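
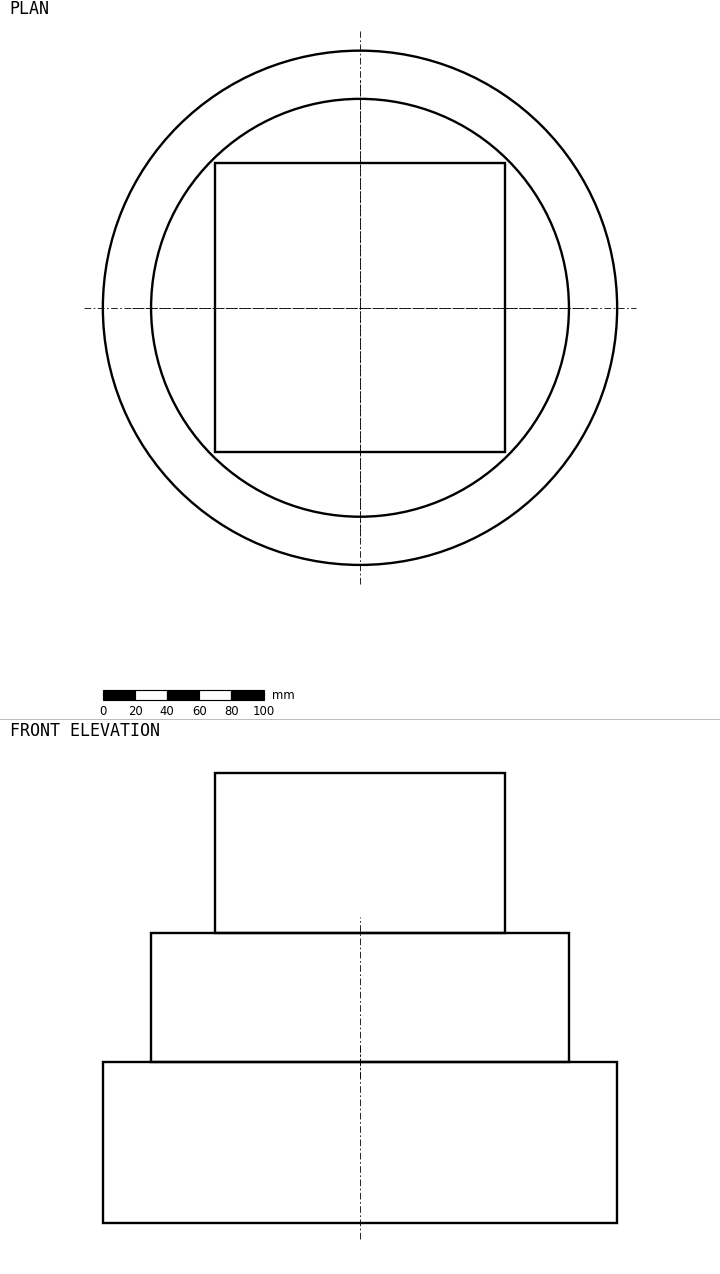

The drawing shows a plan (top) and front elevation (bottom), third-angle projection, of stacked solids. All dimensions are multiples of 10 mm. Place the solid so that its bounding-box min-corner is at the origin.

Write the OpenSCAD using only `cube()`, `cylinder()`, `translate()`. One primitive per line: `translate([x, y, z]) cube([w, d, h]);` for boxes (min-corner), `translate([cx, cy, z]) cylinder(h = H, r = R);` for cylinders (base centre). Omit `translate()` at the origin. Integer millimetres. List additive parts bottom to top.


translate([160, 160, 0]) cylinder(h = 100, r = 160);
translate([160, 160, 100]) cylinder(h = 80, r = 130);
translate([70, 70, 180]) cube([180, 180, 100]);


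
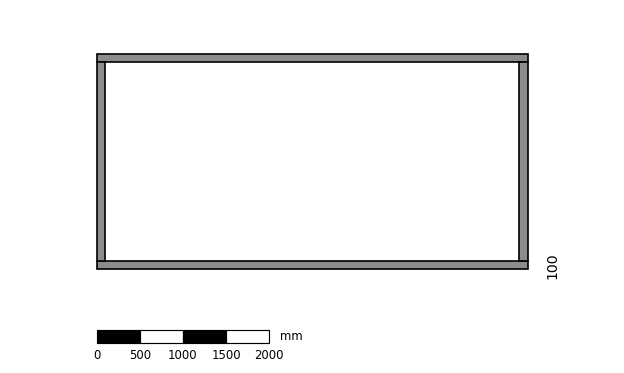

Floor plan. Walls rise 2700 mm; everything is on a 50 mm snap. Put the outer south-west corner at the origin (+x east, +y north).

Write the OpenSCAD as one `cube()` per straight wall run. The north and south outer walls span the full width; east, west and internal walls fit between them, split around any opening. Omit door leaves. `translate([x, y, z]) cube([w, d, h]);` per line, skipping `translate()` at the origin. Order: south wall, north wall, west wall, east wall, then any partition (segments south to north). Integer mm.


cube([5000, 100, 2700]);
translate([0, 2400, 0]) cube([5000, 100, 2700]);
translate([0, 100, 0]) cube([100, 2300, 2700]);
translate([4900, 100, 0]) cube([100, 2300, 2700]);


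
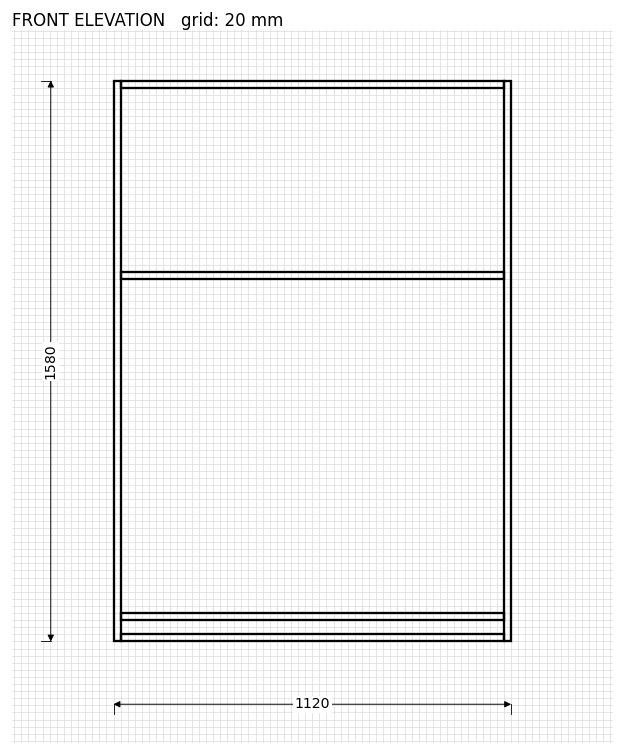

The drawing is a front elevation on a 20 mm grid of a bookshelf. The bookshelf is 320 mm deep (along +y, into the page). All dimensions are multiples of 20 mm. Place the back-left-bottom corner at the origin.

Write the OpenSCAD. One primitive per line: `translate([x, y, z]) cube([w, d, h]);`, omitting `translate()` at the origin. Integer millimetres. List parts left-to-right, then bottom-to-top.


cube([20, 320, 1580]);
translate([20, 0, 0]) cube([1080, 320, 20]);
translate([20, 0, 60]) cube([1080, 320, 20]);
translate([20, 0, 1020]) cube([1080, 320, 20]);
translate([20, 0, 1560]) cube([1080, 320, 20]);
translate([1100, 0, 0]) cube([20, 320, 1580]);


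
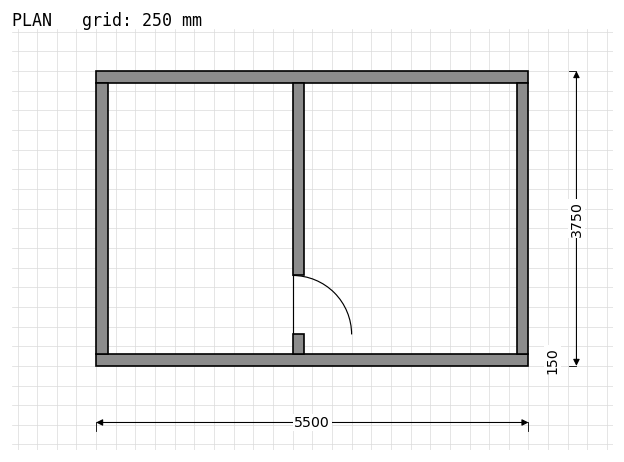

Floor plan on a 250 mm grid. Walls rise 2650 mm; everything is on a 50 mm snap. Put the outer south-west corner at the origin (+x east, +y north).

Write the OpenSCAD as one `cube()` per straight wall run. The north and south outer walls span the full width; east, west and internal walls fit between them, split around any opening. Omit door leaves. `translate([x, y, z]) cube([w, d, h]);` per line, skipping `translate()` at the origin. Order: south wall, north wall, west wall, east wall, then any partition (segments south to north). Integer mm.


cube([5500, 150, 2650]);
translate([0, 3600, 0]) cube([5500, 150, 2650]);
translate([0, 150, 0]) cube([150, 3450, 2650]);
translate([5350, 150, 0]) cube([150, 3450, 2650]);
translate([2500, 150, 0]) cube([150, 250, 2650]);
translate([2500, 1150, 0]) cube([150, 2450, 2650]);


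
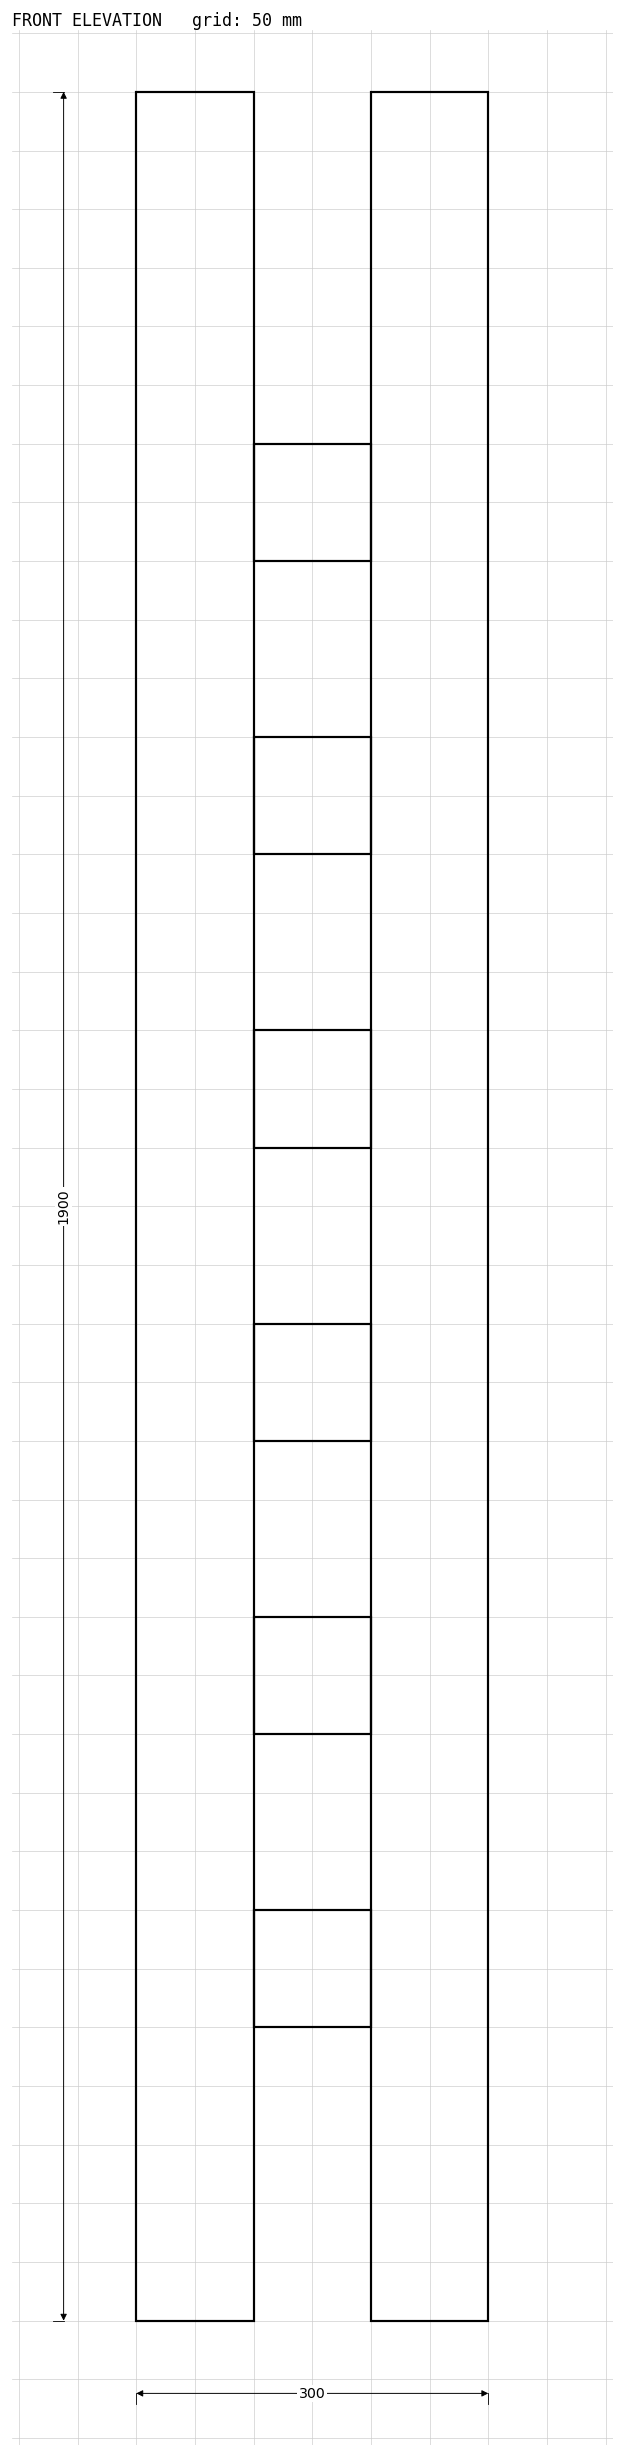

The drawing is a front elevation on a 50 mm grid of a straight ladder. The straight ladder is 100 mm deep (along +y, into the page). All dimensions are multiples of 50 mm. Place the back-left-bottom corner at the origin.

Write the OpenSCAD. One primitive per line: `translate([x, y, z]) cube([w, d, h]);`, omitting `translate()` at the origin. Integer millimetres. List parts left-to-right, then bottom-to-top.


cube([100, 100, 1900]);
translate([100, 0, 250]) cube([100, 100, 100]);
translate([100, 0, 500]) cube([100, 100, 100]);
translate([100, 0, 750]) cube([100, 100, 100]);
translate([100, 0, 1000]) cube([100, 100, 100]);
translate([100, 0, 1250]) cube([100, 100, 100]);
translate([100, 0, 1500]) cube([100, 100, 100]);
translate([200, 0, 0]) cube([100, 100, 1900]);


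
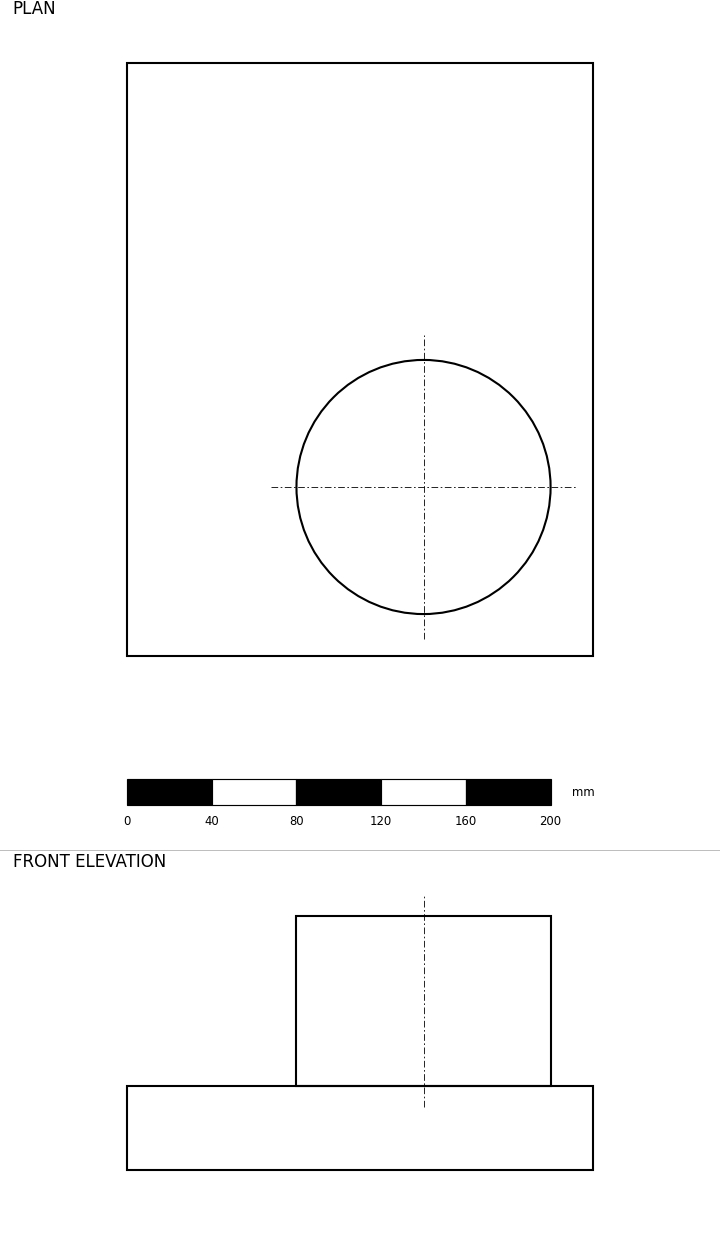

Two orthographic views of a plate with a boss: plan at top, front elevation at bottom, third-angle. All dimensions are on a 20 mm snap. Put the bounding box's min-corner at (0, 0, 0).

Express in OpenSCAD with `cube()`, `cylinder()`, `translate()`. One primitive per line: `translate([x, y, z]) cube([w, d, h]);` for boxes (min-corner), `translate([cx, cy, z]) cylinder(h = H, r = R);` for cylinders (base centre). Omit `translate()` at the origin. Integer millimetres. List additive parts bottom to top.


cube([220, 280, 40]);
translate([140, 80, 40]) cylinder(h = 80, r = 60);


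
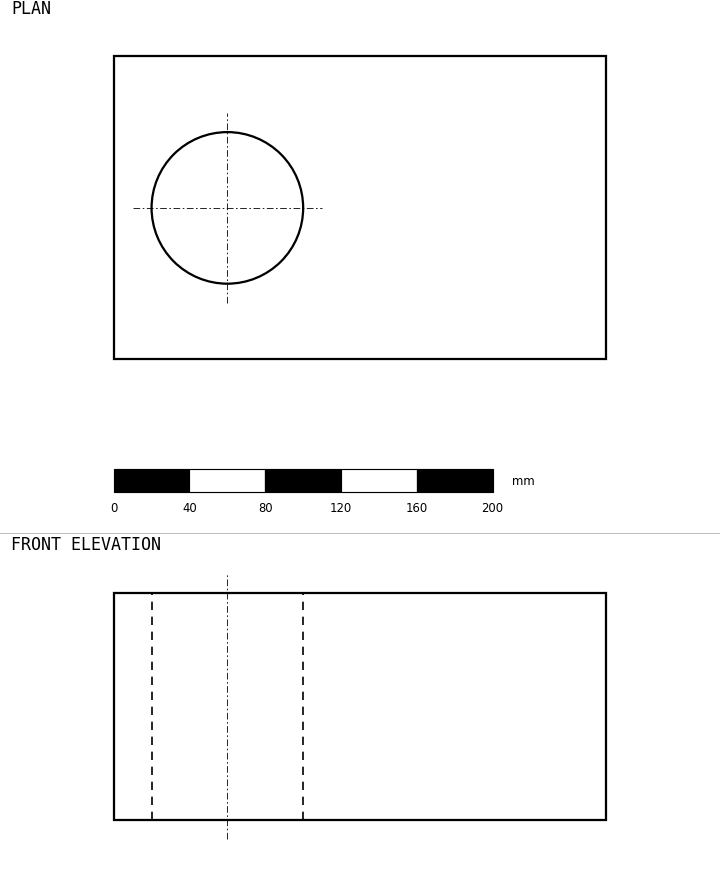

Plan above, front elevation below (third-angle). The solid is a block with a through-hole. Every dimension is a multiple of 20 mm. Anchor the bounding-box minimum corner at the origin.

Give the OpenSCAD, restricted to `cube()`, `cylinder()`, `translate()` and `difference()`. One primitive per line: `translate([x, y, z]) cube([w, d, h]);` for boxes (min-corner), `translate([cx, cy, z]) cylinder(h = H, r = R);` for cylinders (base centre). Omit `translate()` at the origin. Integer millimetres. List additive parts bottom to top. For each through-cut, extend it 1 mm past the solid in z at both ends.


difference() {
  cube([260, 160, 120]);
  translate([60, 80, -1]) cylinder(h = 122, r = 40);
}


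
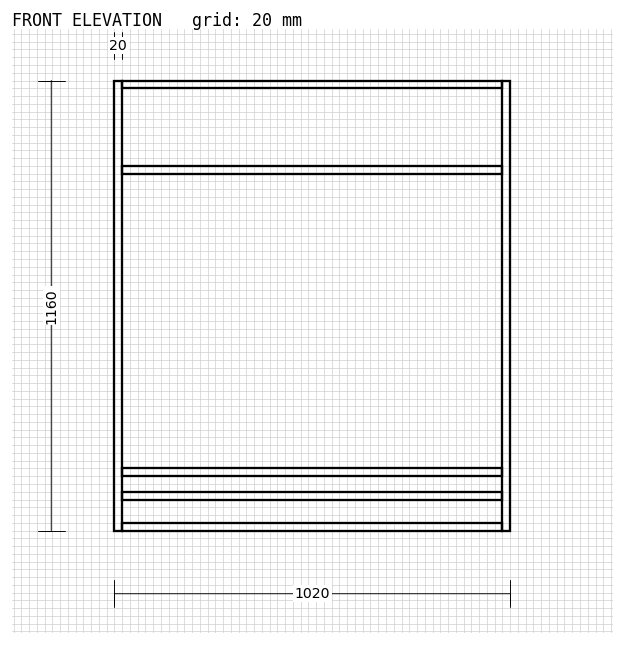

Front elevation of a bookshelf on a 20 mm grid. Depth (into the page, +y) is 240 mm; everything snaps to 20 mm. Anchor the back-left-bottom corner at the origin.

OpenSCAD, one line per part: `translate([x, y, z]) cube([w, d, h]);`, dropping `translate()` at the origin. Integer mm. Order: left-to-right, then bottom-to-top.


cube([20, 240, 1160]);
translate([20, 0, 0]) cube([980, 240, 20]);
translate([20, 0, 80]) cube([980, 240, 20]);
translate([20, 0, 140]) cube([980, 240, 20]);
translate([20, 0, 920]) cube([980, 240, 20]);
translate([20, 0, 1140]) cube([980, 240, 20]);
translate([1000, 0, 0]) cube([20, 240, 1160]);


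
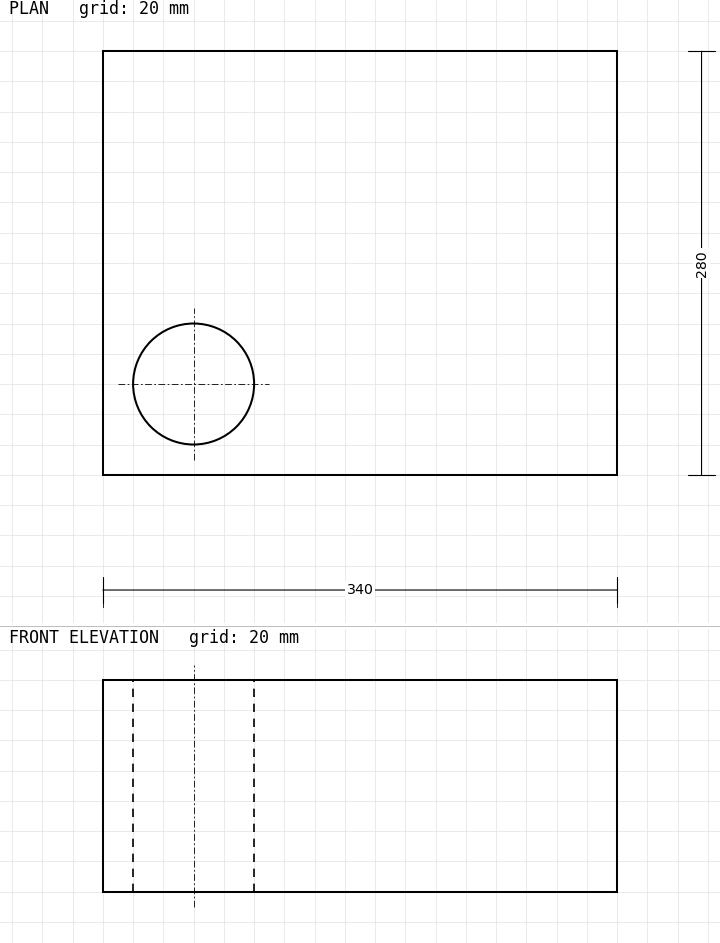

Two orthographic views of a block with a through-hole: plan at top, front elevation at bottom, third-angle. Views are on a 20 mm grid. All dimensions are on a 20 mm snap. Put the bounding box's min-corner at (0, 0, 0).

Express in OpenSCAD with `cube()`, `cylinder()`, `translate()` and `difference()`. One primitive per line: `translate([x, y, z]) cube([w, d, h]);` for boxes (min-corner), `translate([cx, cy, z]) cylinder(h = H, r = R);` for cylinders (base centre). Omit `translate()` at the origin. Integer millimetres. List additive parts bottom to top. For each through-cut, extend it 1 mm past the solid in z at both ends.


difference() {
  cube([340, 280, 140]);
  translate([60, 60, -1]) cylinder(h = 142, r = 40);
}


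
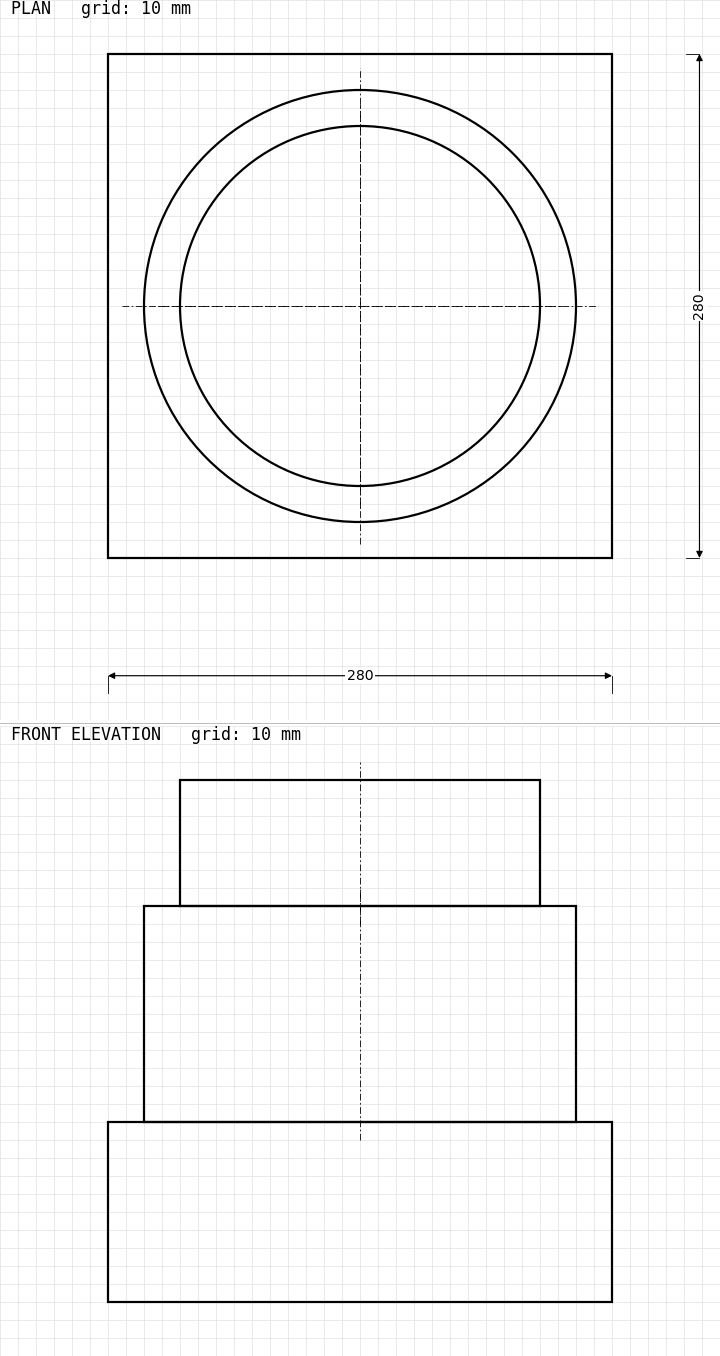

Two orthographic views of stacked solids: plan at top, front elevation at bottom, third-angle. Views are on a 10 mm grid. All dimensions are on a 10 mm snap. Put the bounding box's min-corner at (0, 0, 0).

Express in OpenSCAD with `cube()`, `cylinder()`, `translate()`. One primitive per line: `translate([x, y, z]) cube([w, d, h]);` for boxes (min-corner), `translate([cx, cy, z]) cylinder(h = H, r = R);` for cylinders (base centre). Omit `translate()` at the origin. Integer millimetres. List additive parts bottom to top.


cube([280, 280, 100]);
translate([140, 140, 100]) cylinder(h = 120, r = 120);
translate([140, 140, 220]) cylinder(h = 70, r = 100);


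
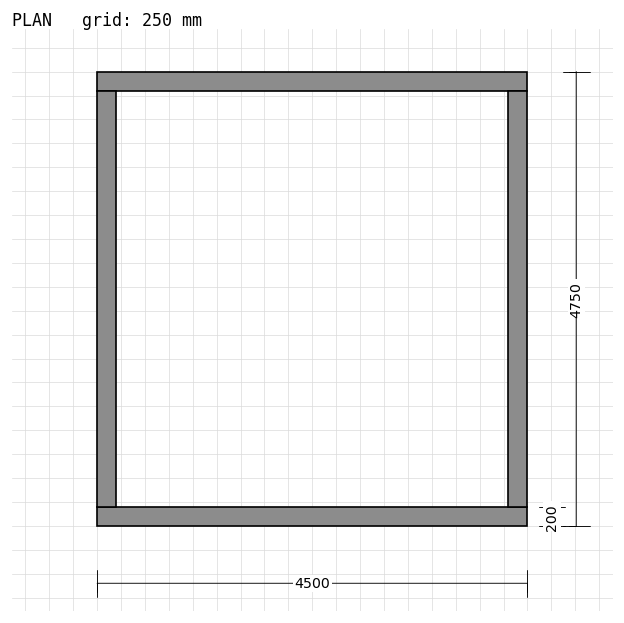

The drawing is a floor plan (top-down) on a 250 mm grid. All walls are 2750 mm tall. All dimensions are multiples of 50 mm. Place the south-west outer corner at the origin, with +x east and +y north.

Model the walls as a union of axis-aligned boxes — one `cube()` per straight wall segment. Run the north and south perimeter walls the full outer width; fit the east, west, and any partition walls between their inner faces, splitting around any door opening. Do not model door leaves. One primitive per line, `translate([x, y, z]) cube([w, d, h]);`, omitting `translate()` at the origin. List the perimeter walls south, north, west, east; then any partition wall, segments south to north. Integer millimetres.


cube([4500, 200, 2750]);
translate([0, 4550, 0]) cube([4500, 200, 2750]);
translate([0, 200, 0]) cube([200, 4350, 2750]);
translate([4300, 200, 0]) cube([200, 4350, 2750]);


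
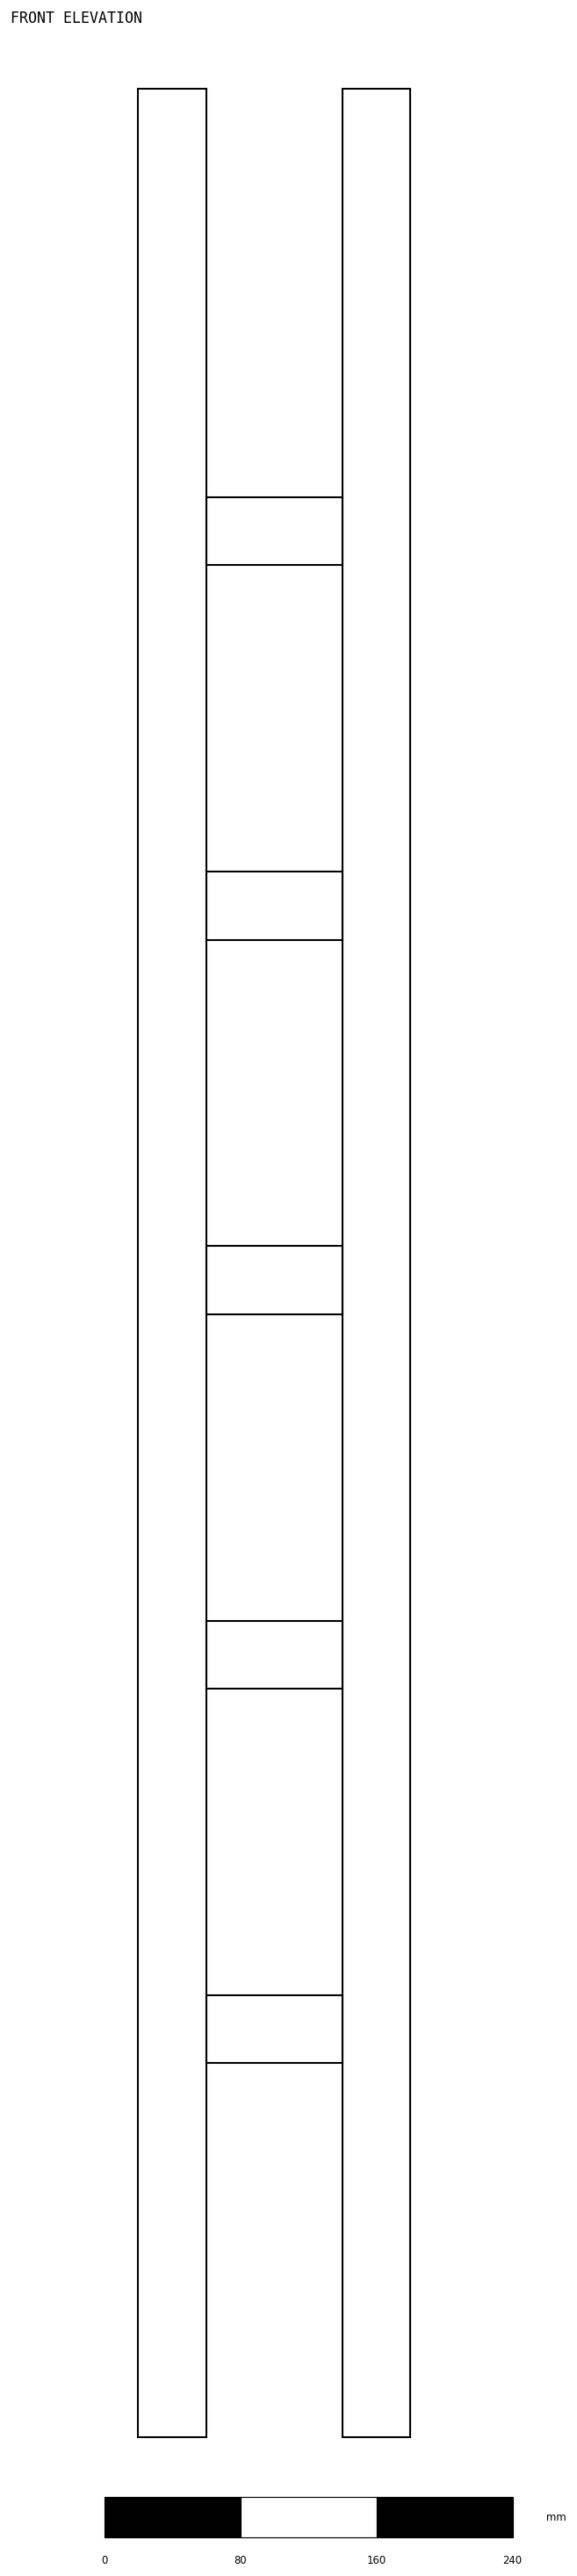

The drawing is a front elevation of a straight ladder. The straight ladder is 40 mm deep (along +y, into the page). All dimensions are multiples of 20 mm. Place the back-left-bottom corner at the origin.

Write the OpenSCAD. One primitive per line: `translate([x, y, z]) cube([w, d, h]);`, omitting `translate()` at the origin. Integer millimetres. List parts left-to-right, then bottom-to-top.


cube([40, 40, 1380]);
translate([40, 0, 220]) cube([80, 40, 40]);
translate([40, 0, 440]) cube([80, 40, 40]);
translate([40, 0, 660]) cube([80, 40, 40]);
translate([40, 0, 880]) cube([80, 40, 40]);
translate([40, 0, 1100]) cube([80, 40, 40]);
translate([120, 0, 0]) cube([40, 40, 1380]);


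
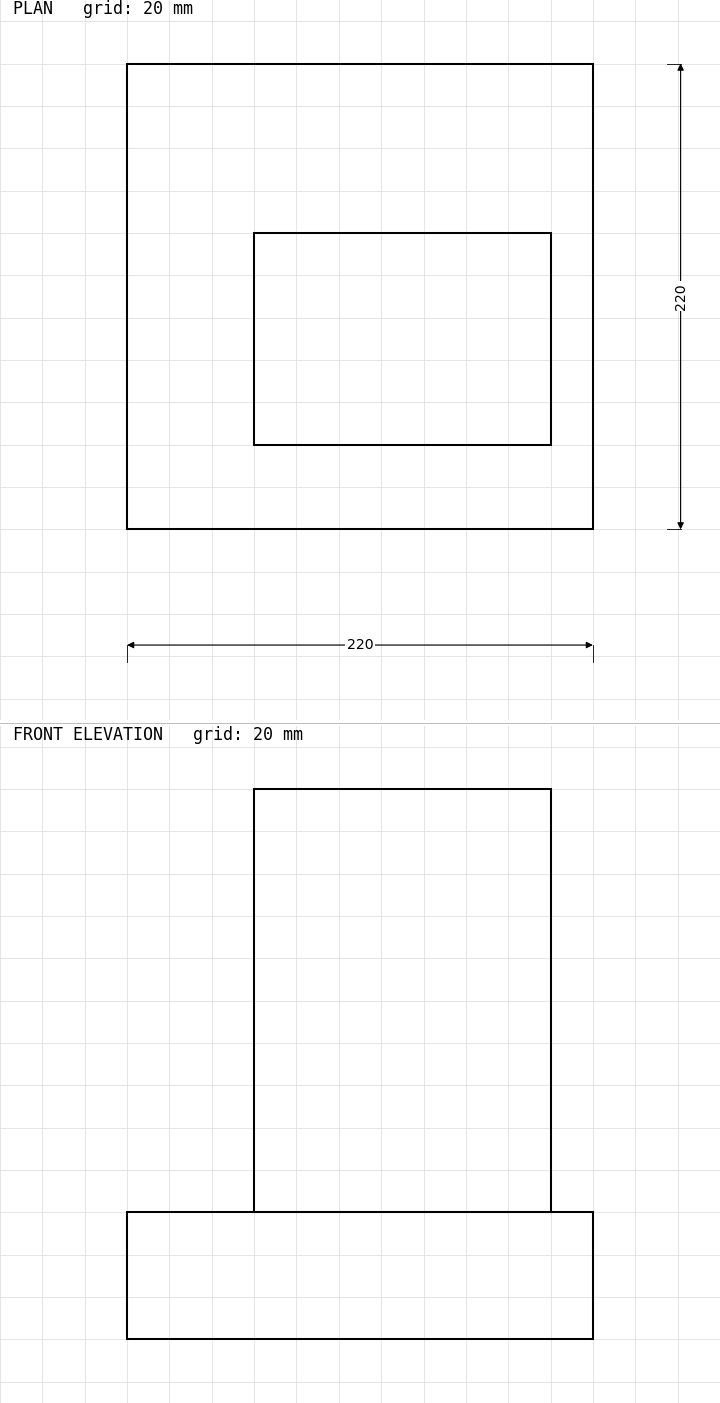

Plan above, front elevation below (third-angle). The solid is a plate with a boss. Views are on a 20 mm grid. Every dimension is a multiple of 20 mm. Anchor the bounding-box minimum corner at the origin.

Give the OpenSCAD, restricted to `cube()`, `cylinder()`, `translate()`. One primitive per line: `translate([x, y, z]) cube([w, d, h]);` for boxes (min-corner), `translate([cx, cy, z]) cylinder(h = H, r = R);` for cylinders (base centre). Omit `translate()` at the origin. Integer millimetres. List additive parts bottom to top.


cube([220, 220, 60]);
translate([60, 40, 60]) cube([140, 100, 200]);


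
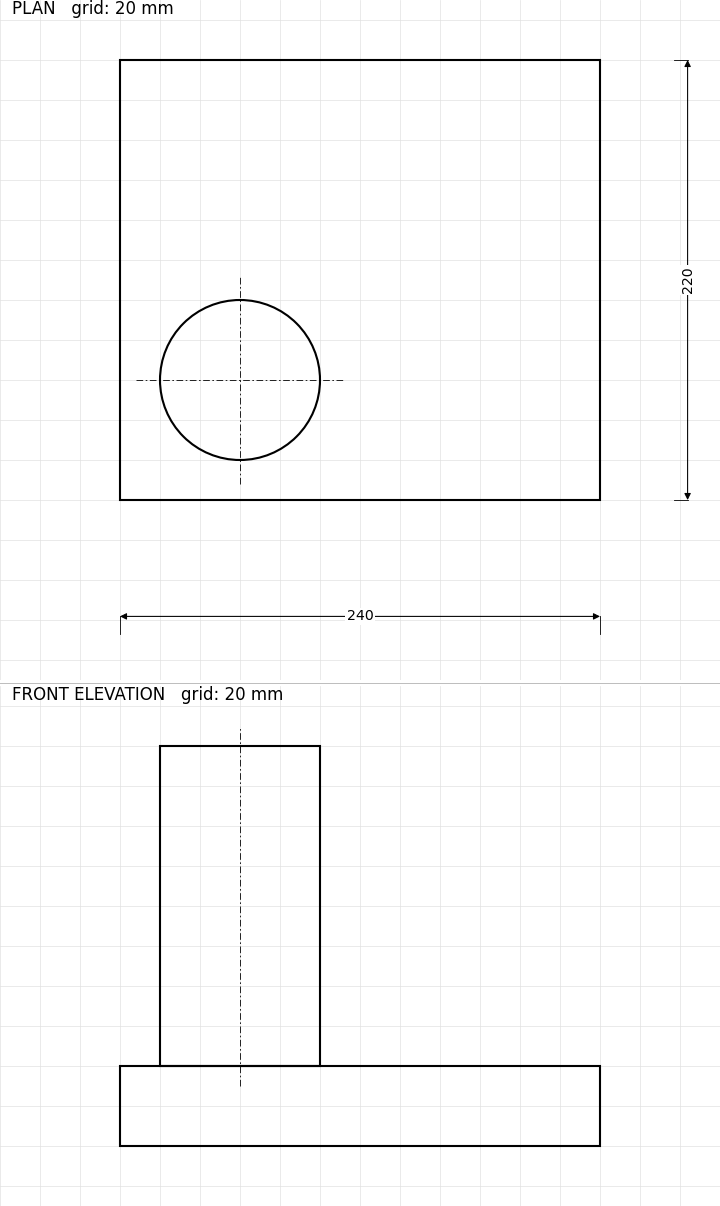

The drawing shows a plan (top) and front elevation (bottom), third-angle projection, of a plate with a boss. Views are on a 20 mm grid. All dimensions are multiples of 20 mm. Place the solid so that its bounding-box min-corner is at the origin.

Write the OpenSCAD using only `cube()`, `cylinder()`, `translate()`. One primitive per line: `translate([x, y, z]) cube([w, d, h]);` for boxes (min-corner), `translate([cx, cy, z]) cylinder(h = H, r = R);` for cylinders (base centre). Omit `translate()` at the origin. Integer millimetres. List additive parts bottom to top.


cube([240, 220, 40]);
translate([60, 60, 40]) cylinder(h = 160, r = 40);


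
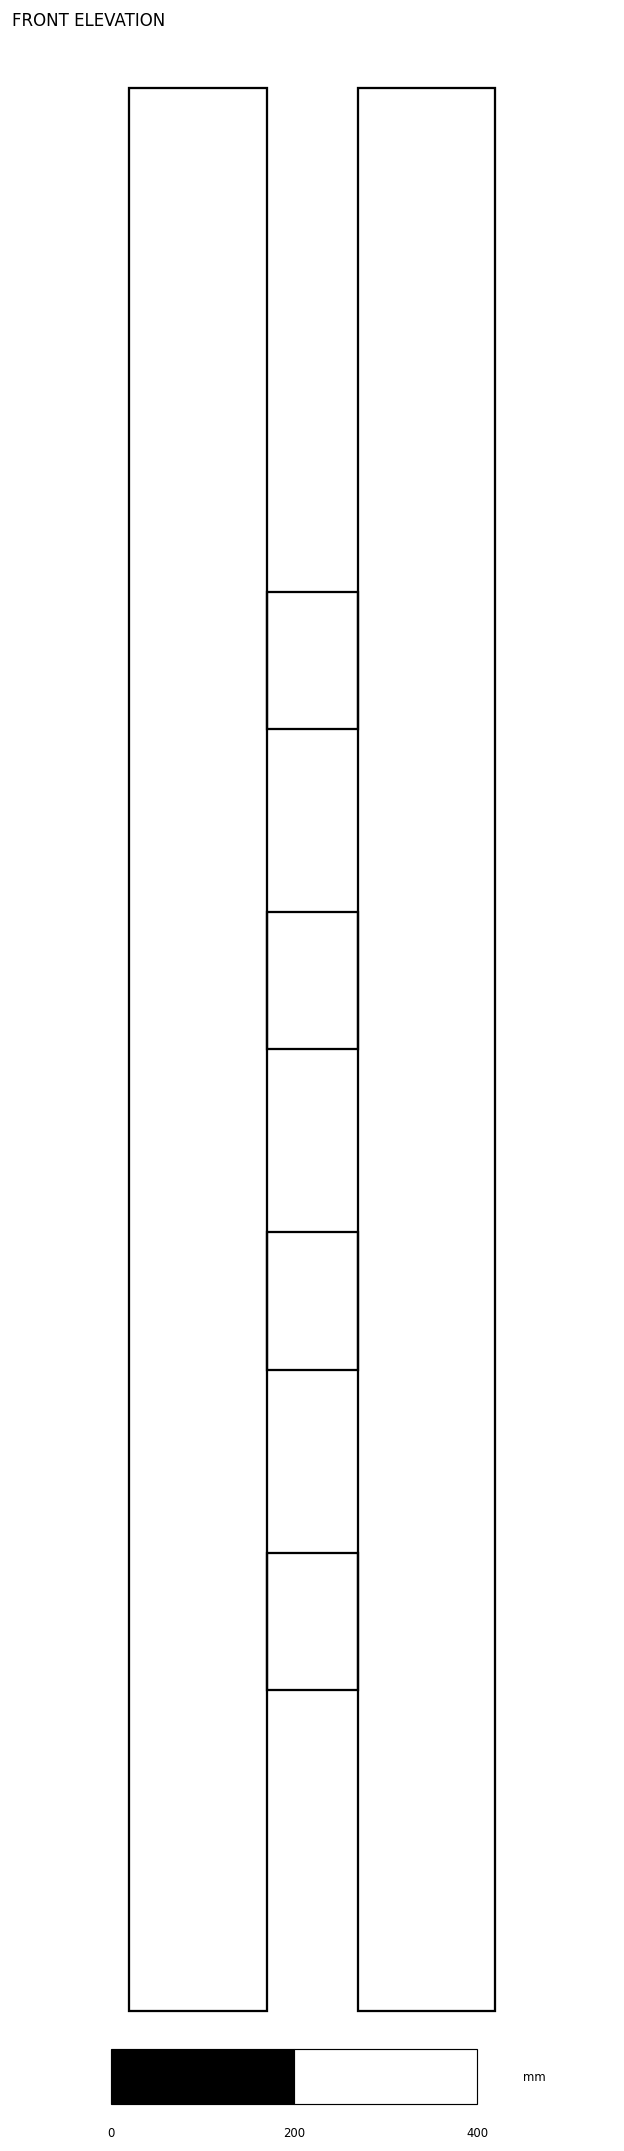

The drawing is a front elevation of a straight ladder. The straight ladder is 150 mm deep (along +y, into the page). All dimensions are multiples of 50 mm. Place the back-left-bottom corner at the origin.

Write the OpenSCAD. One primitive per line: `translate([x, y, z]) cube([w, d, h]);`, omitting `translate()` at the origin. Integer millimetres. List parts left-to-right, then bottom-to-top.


cube([150, 150, 2100]);
translate([150, 0, 350]) cube([100, 150, 150]);
translate([150, 0, 700]) cube([100, 150, 150]);
translate([150, 0, 1050]) cube([100, 150, 150]);
translate([150, 0, 1400]) cube([100, 150, 150]);
translate([250, 0, 0]) cube([150, 150, 2100]);


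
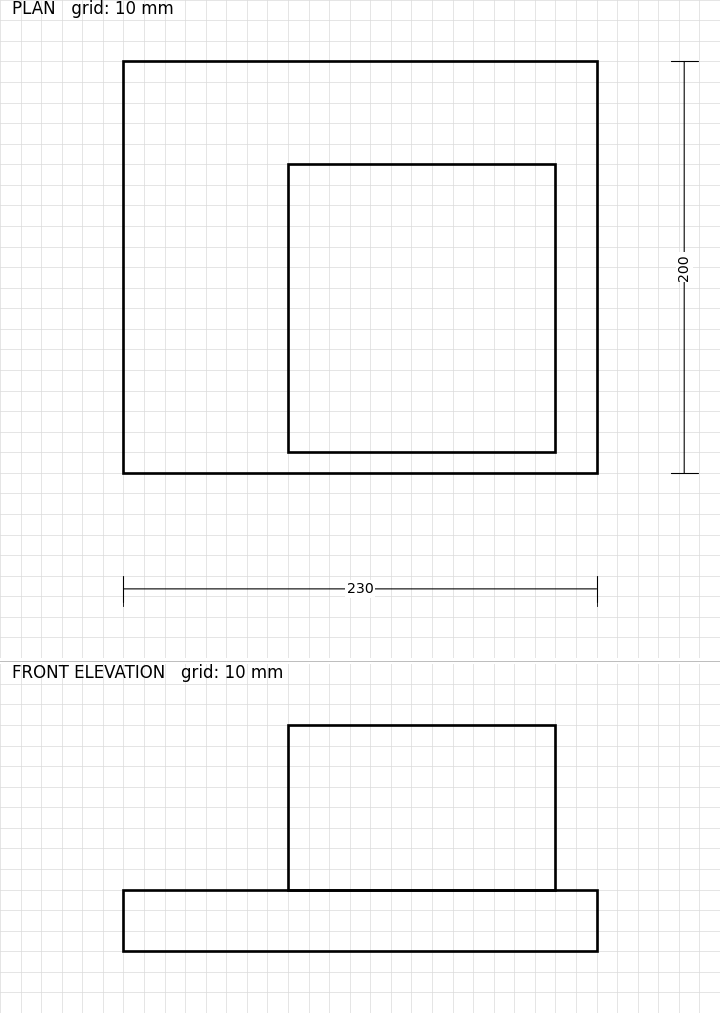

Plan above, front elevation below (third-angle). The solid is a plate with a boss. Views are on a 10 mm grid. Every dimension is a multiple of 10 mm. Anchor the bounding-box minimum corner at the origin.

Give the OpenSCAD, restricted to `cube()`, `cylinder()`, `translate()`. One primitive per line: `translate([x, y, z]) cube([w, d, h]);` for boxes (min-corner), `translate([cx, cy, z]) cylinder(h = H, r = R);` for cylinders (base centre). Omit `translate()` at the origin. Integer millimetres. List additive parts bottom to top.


cube([230, 200, 30]);
translate([80, 10, 30]) cube([130, 140, 80]);


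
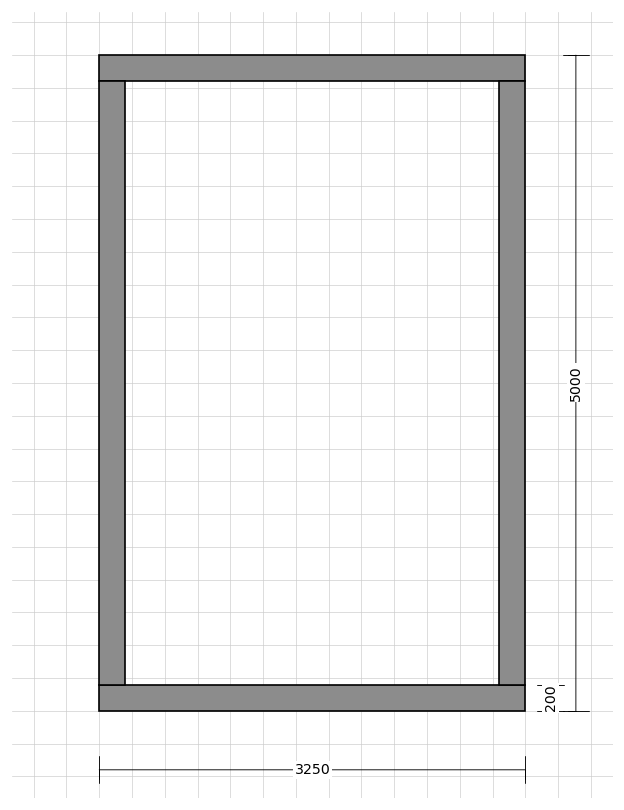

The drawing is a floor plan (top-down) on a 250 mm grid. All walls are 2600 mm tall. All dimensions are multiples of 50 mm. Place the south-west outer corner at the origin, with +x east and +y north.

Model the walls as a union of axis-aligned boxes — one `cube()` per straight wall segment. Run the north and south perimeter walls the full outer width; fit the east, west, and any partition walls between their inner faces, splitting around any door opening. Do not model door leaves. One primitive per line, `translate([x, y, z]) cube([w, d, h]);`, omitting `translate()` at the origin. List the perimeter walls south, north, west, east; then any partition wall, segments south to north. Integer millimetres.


cube([3250, 200, 2600]);
translate([0, 4800, 0]) cube([3250, 200, 2600]);
translate([0, 200, 0]) cube([200, 4600, 2600]);
translate([3050, 200, 0]) cube([200, 4600, 2600]);


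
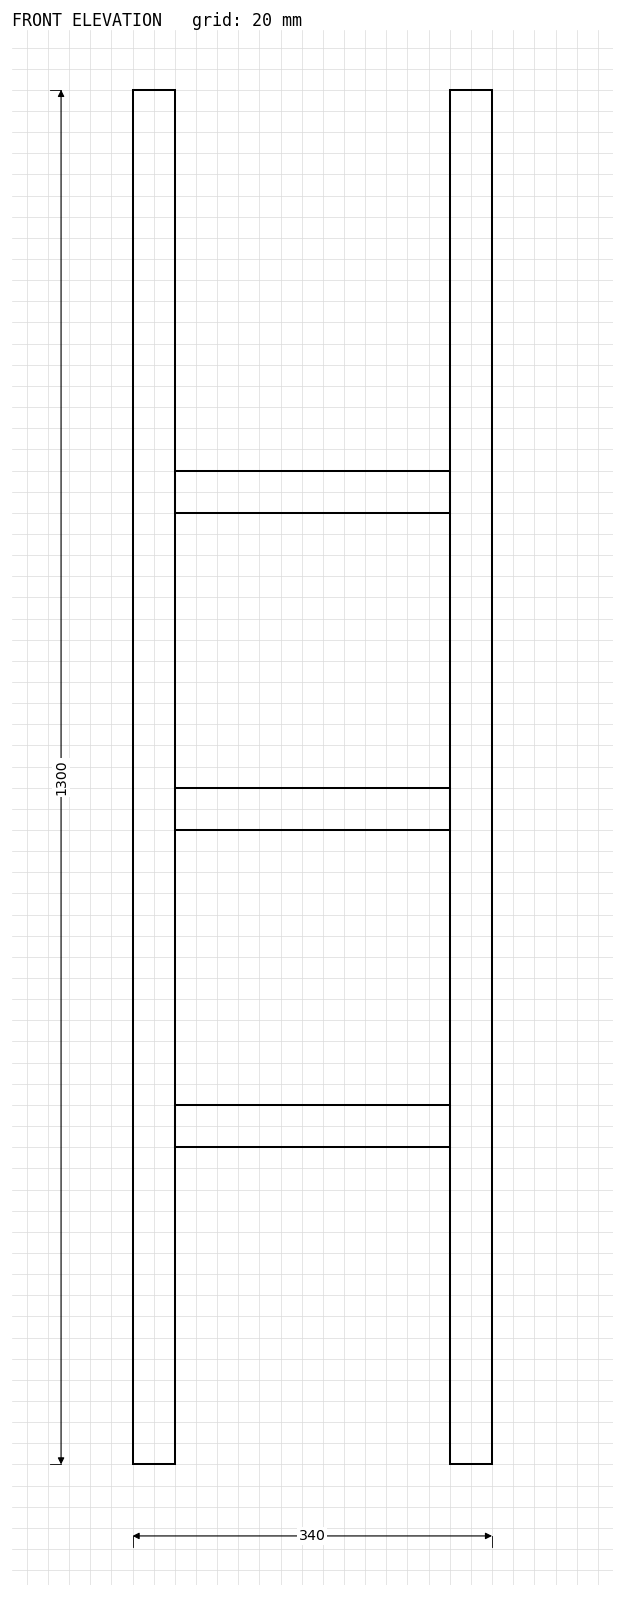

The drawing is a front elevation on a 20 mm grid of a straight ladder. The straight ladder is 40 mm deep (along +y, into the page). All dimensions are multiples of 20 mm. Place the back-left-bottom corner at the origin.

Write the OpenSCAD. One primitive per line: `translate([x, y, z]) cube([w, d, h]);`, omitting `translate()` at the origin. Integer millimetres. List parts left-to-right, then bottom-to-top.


cube([40, 40, 1300]);
translate([40, 0, 300]) cube([260, 40, 40]);
translate([40, 0, 600]) cube([260, 40, 40]);
translate([40, 0, 900]) cube([260, 40, 40]);
translate([300, 0, 0]) cube([40, 40, 1300]);


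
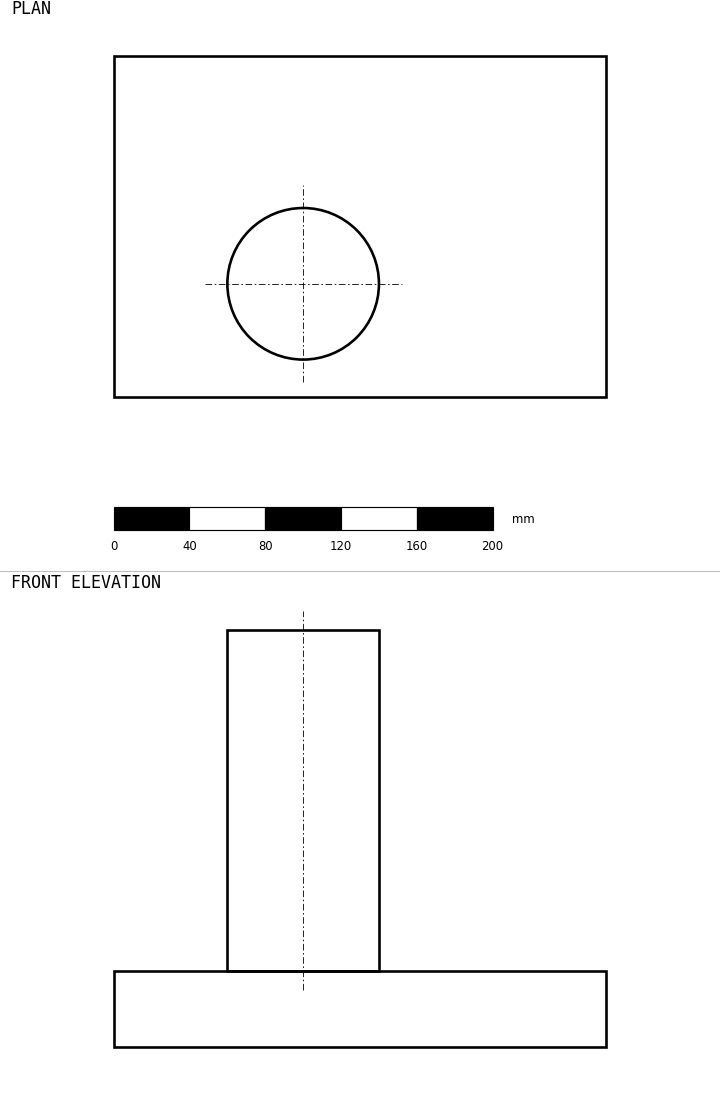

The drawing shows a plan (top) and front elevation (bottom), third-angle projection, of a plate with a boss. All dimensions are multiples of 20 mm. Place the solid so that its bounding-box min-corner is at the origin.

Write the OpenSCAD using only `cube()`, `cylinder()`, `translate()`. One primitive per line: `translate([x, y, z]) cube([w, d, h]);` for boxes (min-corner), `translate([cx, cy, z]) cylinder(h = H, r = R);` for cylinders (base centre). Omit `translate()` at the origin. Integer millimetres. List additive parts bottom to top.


cube([260, 180, 40]);
translate([100, 60, 40]) cylinder(h = 180, r = 40);


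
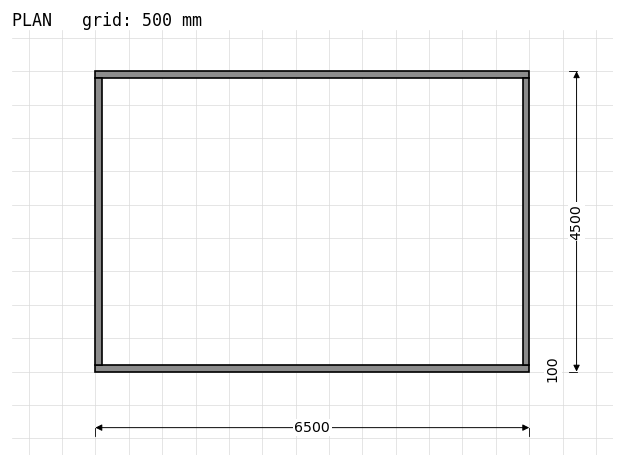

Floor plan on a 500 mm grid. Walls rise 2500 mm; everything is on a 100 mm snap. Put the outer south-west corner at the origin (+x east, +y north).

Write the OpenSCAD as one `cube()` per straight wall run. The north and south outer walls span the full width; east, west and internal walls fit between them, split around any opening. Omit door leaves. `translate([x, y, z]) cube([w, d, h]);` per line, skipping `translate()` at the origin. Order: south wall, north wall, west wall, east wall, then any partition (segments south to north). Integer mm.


cube([6500, 100, 2500]);
translate([0, 4400, 0]) cube([6500, 100, 2500]);
translate([0, 100, 0]) cube([100, 4300, 2500]);
translate([6400, 100, 0]) cube([100, 4300, 2500]);


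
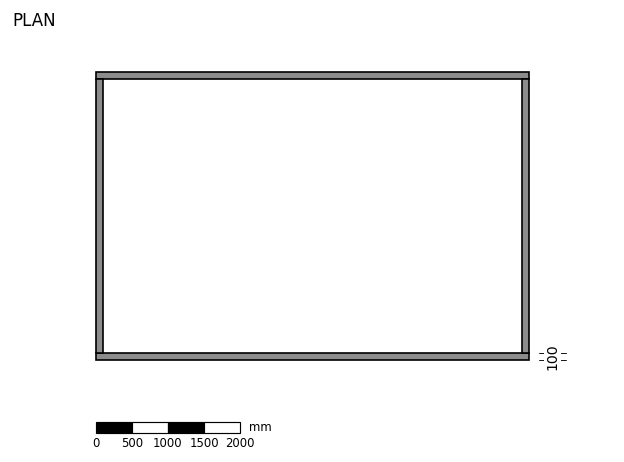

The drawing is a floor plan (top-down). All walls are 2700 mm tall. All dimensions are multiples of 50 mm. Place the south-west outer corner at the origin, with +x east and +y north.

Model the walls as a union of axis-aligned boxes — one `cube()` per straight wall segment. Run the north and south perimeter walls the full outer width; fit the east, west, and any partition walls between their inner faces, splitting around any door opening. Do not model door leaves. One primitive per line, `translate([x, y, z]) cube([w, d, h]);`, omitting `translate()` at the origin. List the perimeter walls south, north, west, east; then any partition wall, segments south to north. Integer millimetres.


cube([6000, 100, 2700]);
translate([0, 3900, 0]) cube([6000, 100, 2700]);
translate([0, 100, 0]) cube([100, 3800, 2700]);
translate([5900, 100, 0]) cube([100, 3800, 2700]);


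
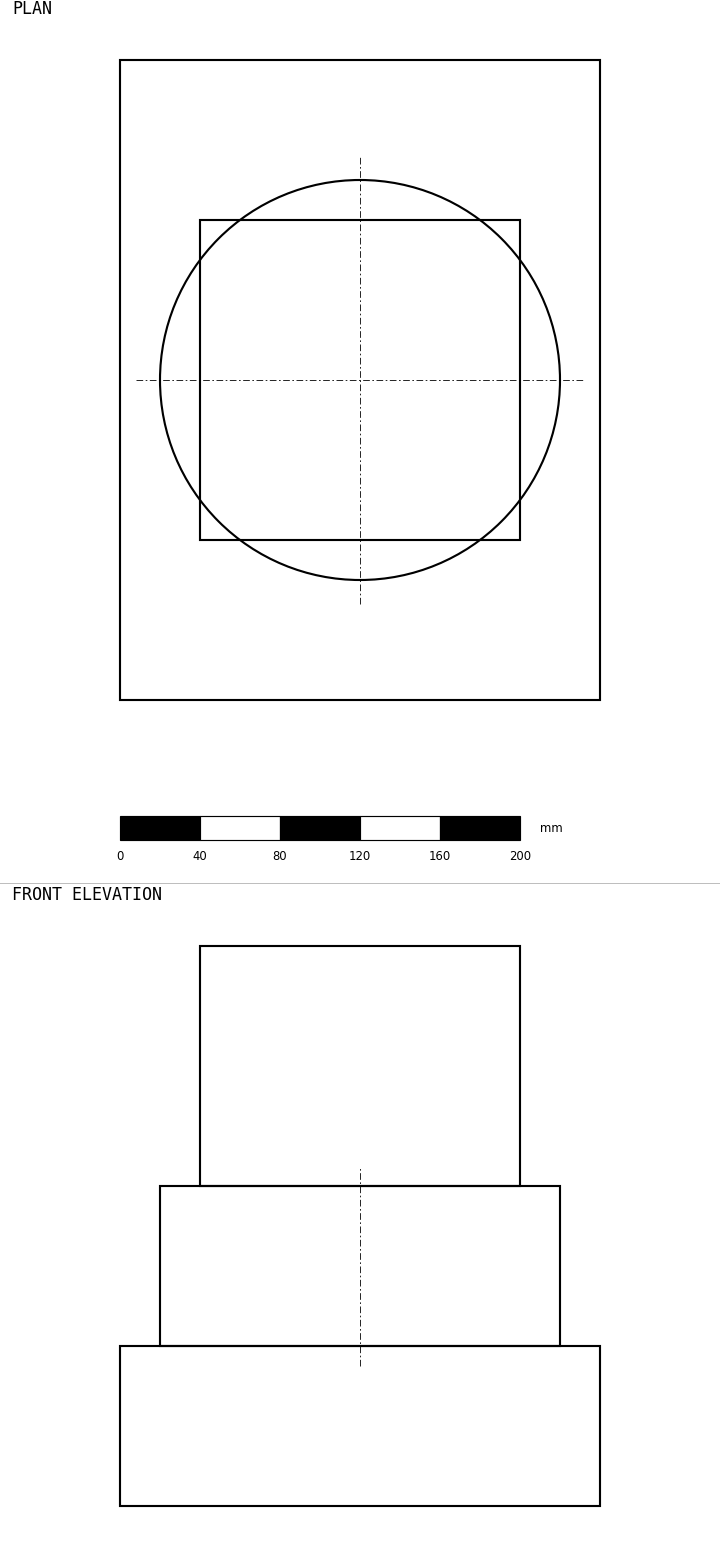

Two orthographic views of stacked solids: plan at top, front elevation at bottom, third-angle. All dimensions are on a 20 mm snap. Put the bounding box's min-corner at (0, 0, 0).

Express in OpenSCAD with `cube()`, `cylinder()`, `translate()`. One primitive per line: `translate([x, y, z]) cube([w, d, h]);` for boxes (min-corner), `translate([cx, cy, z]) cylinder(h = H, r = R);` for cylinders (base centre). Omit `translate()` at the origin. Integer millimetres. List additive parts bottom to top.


cube([240, 320, 80]);
translate([120, 160, 80]) cylinder(h = 80, r = 100);
translate([40, 80, 160]) cube([160, 160, 120]);


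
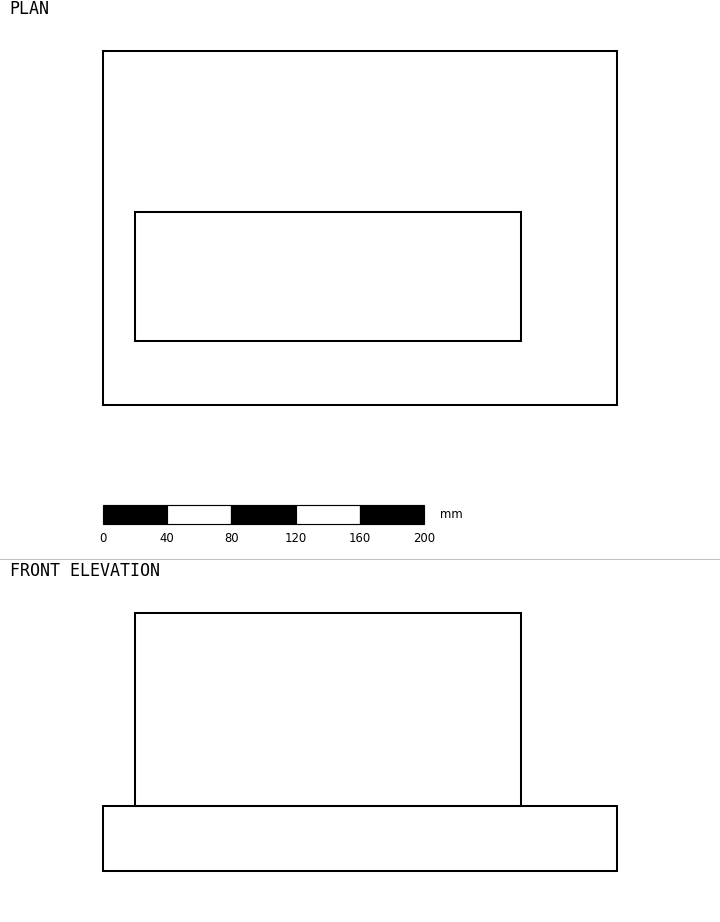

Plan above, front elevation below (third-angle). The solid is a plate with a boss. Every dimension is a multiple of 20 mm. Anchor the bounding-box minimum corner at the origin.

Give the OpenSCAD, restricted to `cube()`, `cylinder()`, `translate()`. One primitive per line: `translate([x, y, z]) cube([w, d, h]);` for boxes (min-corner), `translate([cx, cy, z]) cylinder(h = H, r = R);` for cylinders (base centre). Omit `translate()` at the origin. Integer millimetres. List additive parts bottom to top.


cube([320, 220, 40]);
translate([20, 40, 40]) cube([240, 80, 120]);


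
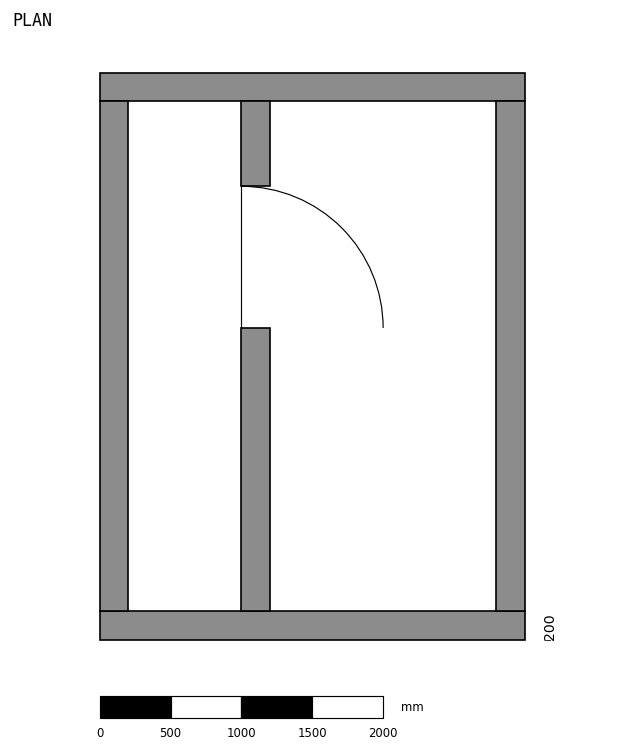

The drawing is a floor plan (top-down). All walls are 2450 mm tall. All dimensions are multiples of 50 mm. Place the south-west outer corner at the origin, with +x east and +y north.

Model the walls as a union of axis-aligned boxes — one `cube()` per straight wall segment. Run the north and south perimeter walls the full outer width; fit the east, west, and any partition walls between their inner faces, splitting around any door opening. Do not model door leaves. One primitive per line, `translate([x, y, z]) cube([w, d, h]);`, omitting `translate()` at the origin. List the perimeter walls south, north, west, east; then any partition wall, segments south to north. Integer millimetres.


cube([3000, 200, 2450]);
translate([0, 3800, 0]) cube([3000, 200, 2450]);
translate([0, 200, 0]) cube([200, 3600, 2450]);
translate([2800, 200, 0]) cube([200, 3600, 2450]);
translate([1000, 200, 0]) cube([200, 2000, 2450]);
translate([1000, 3200, 0]) cube([200, 600, 2450]);


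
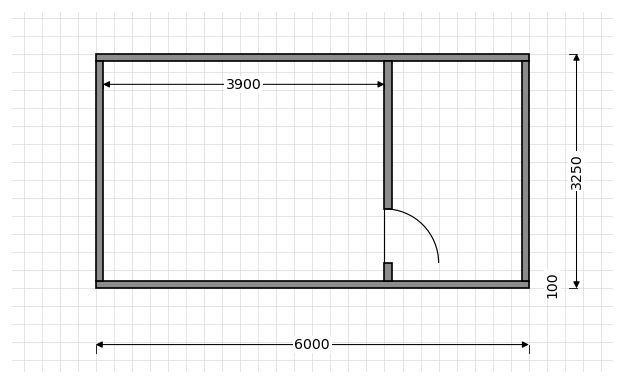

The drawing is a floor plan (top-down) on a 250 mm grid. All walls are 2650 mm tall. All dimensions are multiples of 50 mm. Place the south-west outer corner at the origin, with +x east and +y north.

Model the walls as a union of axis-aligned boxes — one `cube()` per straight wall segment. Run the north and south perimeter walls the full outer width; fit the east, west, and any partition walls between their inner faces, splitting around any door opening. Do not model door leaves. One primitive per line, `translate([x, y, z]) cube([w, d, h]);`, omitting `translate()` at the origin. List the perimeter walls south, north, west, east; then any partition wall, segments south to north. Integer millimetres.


cube([6000, 100, 2650]);
translate([0, 3150, 0]) cube([6000, 100, 2650]);
translate([0, 100, 0]) cube([100, 3050, 2650]);
translate([5900, 100, 0]) cube([100, 3050, 2650]);
translate([4000, 100, 0]) cube([100, 250, 2650]);
translate([4000, 1100, 0]) cube([100, 2050, 2650]);


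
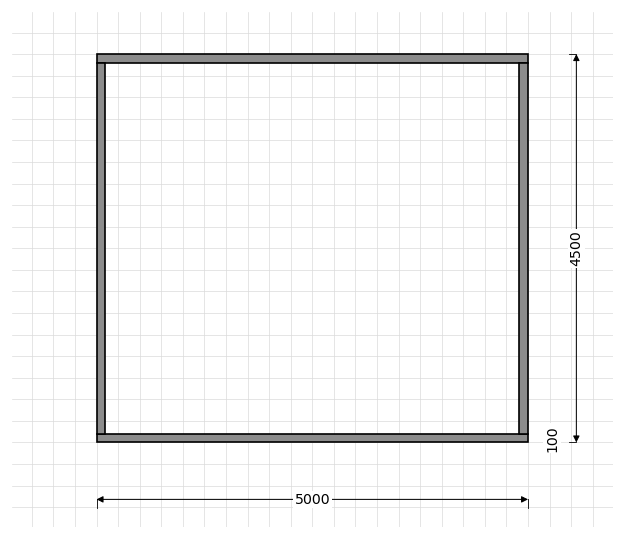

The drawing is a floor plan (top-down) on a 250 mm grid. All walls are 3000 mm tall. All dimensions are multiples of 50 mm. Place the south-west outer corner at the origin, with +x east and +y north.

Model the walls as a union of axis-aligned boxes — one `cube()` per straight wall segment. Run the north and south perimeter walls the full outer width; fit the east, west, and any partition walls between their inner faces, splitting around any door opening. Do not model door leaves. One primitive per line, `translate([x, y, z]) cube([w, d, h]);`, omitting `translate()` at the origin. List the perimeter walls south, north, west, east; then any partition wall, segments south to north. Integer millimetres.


cube([5000, 100, 3000]);
translate([0, 4400, 0]) cube([5000, 100, 3000]);
translate([0, 100, 0]) cube([100, 4300, 3000]);
translate([4900, 100, 0]) cube([100, 4300, 3000]);


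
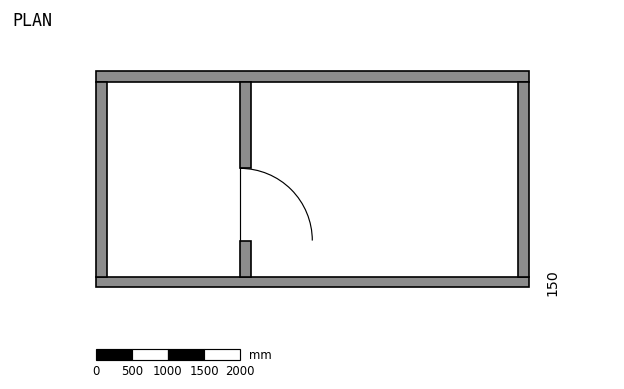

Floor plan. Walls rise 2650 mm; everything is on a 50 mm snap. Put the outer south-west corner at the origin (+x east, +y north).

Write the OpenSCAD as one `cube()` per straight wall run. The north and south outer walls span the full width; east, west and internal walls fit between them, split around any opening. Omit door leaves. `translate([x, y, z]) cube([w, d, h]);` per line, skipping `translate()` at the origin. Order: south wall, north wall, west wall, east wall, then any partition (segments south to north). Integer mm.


cube([6000, 150, 2650]);
translate([0, 2850, 0]) cube([6000, 150, 2650]);
translate([0, 150, 0]) cube([150, 2700, 2650]);
translate([5850, 150, 0]) cube([150, 2700, 2650]);
translate([2000, 150, 0]) cube([150, 500, 2650]);
translate([2000, 1650, 0]) cube([150, 1200, 2650]);


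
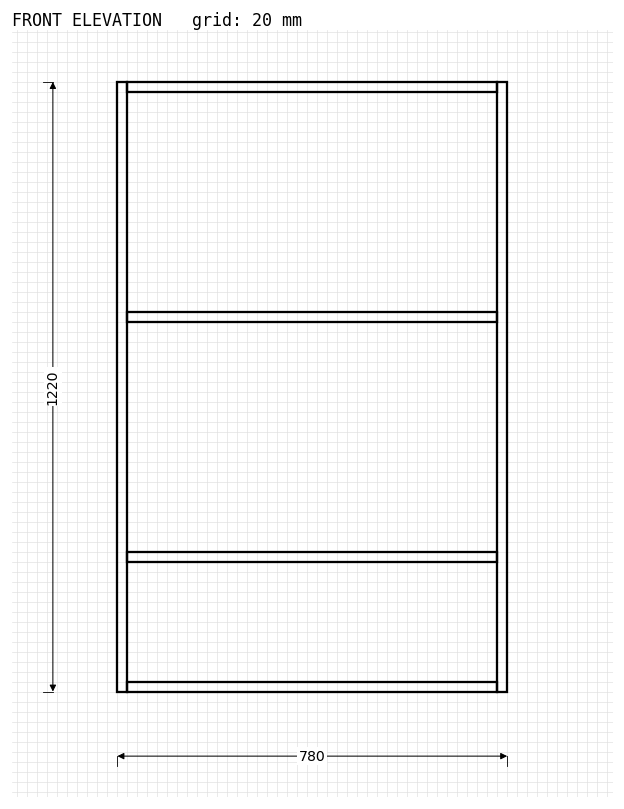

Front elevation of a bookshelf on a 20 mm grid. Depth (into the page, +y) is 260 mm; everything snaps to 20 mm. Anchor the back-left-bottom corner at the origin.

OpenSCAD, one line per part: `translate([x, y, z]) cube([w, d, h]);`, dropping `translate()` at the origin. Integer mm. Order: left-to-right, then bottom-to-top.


cube([20, 260, 1220]);
translate([20, 0, 0]) cube([740, 260, 20]);
translate([20, 0, 260]) cube([740, 260, 20]);
translate([20, 0, 740]) cube([740, 260, 20]);
translate([20, 0, 1200]) cube([740, 260, 20]);
translate([760, 0, 0]) cube([20, 260, 1220]);


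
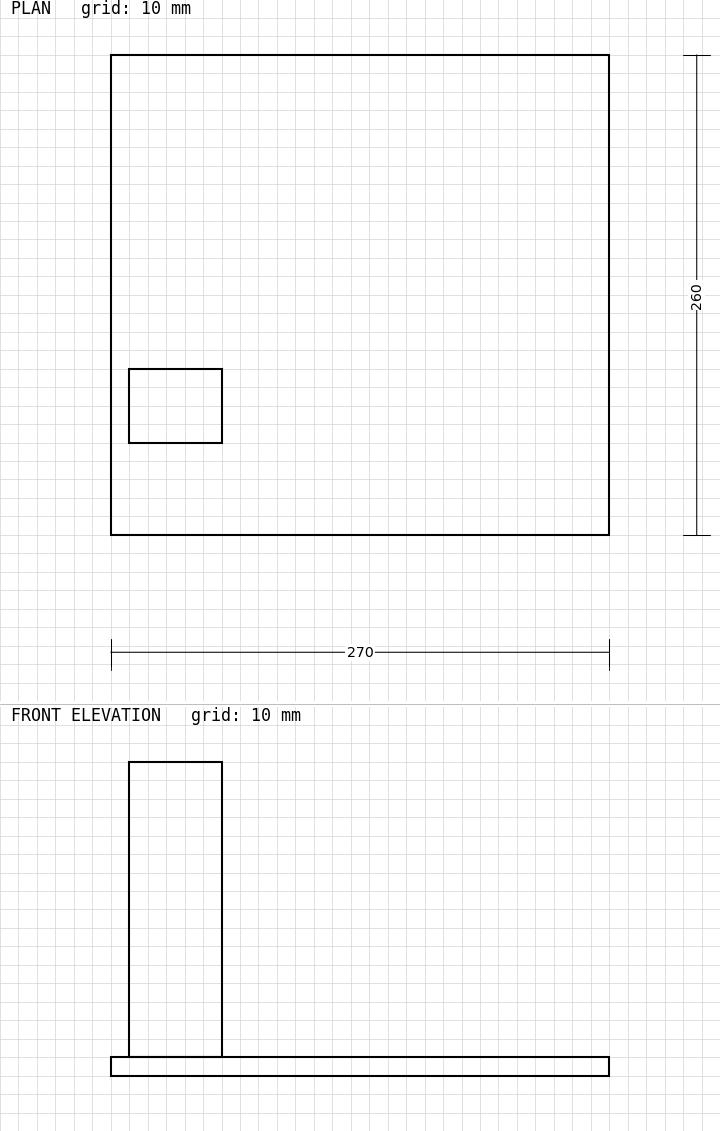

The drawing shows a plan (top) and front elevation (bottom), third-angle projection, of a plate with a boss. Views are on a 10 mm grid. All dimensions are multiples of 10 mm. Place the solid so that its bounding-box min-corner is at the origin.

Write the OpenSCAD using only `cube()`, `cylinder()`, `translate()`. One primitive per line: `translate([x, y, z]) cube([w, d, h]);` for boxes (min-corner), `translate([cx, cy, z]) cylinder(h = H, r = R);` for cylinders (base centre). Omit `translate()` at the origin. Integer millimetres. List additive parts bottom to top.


cube([270, 260, 10]);
translate([10, 50, 10]) cube([50, 40, 160]);


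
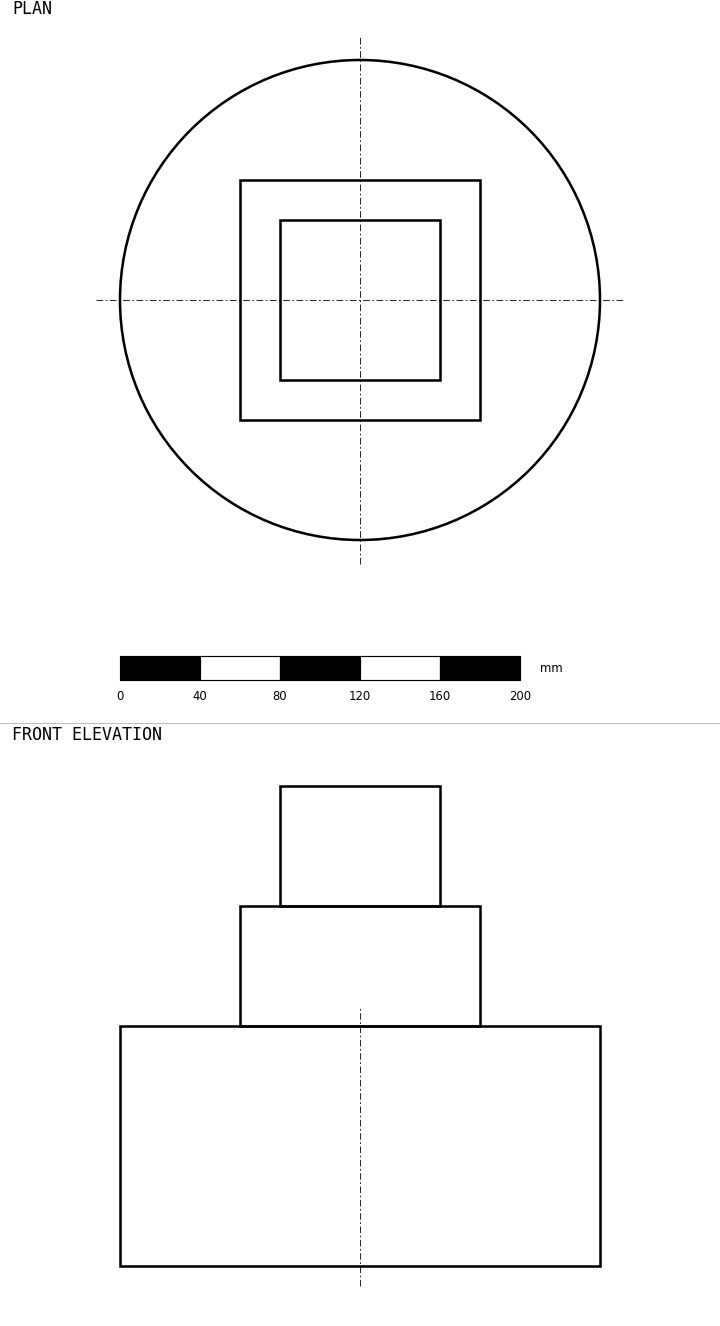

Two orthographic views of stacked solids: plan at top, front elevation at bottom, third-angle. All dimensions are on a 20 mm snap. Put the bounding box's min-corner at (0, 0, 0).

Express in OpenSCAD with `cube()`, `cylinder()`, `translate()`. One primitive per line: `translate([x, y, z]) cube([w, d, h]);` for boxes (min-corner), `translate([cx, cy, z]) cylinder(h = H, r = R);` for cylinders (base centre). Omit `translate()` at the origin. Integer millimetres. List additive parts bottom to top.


translate([120, 120, 0]) cylinder(h = 120, r = 120);
translate([60, 60, 120]) cube([120, 120, 60]);
translate([80, 80, 180]) cube([80, 80, 60]);


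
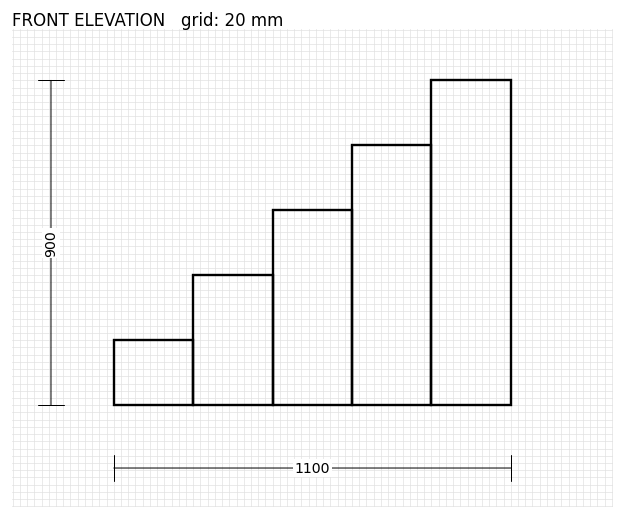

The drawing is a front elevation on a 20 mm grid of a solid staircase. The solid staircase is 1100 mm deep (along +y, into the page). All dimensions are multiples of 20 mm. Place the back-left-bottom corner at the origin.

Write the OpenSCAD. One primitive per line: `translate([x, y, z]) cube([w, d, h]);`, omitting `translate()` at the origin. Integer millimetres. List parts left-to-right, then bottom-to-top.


cube([220, 1100, 180]);
translate([220, 0, 0]) cube([220, 1100, 360]);
translate([440, 0, 0]) cube([220, 1100, 540]);
translate([660, 0, 0]) cube([220, 1100, 720]);
translate([880, 0, 0]) cube([220, 1100, 900]);


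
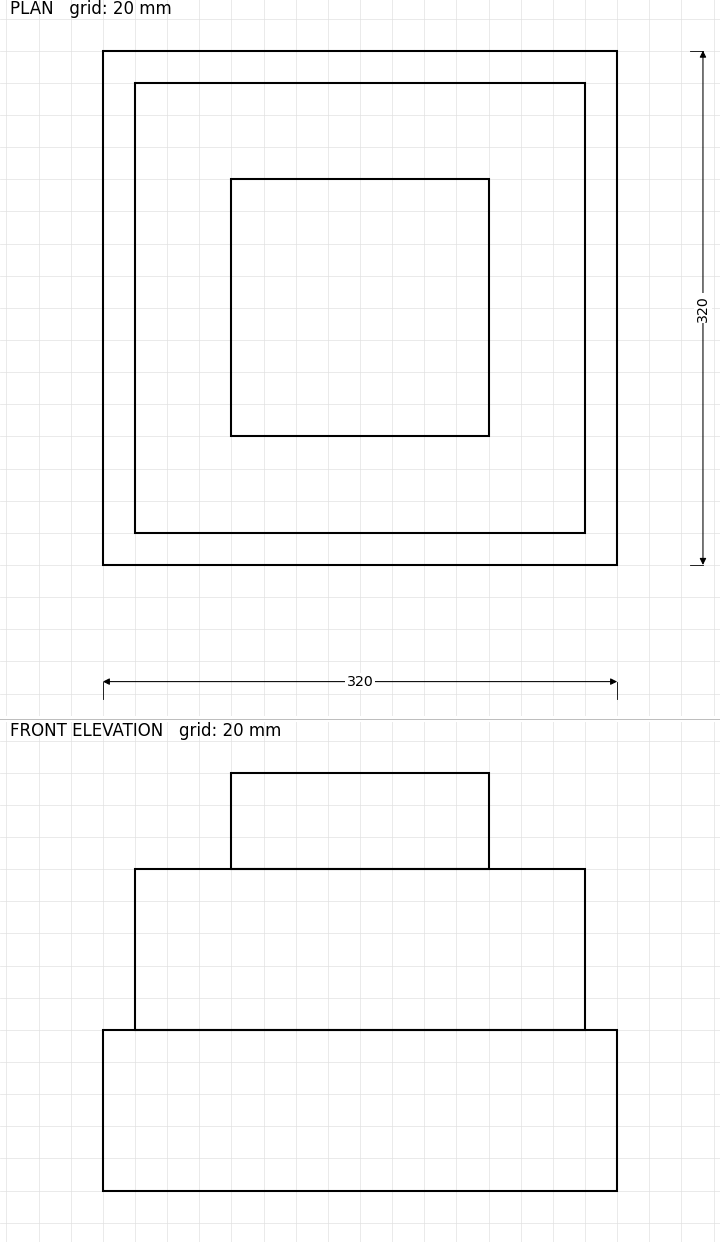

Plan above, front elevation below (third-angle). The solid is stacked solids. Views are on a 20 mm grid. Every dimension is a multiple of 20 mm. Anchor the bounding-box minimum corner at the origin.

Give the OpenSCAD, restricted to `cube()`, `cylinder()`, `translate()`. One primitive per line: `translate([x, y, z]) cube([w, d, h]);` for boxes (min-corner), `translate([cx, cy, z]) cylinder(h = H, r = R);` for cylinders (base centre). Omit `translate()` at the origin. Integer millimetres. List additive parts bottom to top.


cube([320, 320, 100]);
translate([20, 20, 100]) cube([280, 280, 100]);
translate([80, 80, 200]) cube([160, 160, 60]);


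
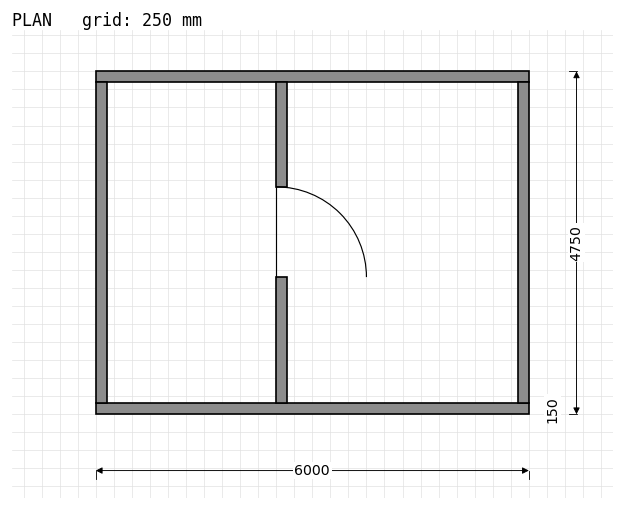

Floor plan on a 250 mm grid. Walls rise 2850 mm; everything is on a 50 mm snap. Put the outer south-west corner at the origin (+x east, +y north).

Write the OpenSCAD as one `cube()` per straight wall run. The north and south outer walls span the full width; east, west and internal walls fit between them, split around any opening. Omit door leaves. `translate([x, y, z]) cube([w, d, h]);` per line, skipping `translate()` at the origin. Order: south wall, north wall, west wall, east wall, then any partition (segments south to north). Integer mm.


cube([6000, 150, 2850]);
translate([0, 4600, 0]) cube([6000, 150, 2850]);
translate([0, 150, 0]) cube([150, 4450, 2850]);
translate([5850, 150, 0]) cube([150, 4450, 2850]);
translate([2500, 150, 0]) cube([150, 1750, 2850]);
translate([2500, 3150, 0]) cube([150, 1450, 2850]);
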